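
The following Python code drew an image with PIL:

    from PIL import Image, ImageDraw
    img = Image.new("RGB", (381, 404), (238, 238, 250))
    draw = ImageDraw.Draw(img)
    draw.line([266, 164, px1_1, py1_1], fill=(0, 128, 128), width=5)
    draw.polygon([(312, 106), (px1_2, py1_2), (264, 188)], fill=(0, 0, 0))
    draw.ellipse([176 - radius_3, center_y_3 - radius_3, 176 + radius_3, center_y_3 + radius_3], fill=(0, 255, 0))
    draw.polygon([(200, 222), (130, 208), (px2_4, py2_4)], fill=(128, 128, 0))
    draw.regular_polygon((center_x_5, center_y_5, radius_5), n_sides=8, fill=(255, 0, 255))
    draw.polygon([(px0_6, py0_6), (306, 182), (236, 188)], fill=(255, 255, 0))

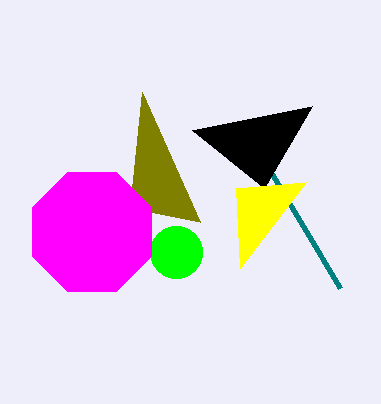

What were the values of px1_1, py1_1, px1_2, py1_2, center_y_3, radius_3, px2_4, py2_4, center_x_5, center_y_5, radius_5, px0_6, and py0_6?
px1_1 = 340, py1_1 = 288, px1_2 = 192, py1_2 = 130, center_y_3 = 252, radius_3 = 26, px2_4 = 142, py2_4 = 92, center_x_5 = 92, center_y_5 = 232, radius_5 = 64, px0_6 = 240, py0_6 = 268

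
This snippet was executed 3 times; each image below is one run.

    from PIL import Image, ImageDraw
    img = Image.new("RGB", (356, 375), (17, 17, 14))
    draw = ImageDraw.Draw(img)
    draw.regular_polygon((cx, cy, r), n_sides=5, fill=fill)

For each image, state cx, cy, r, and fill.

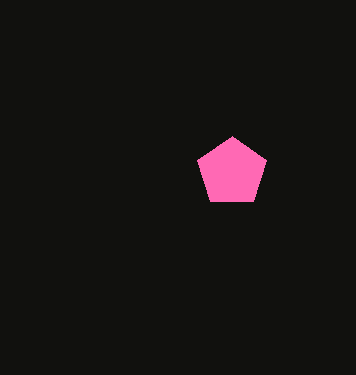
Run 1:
cx = 232, cy = 172, r = 36, fill = 'hotpink'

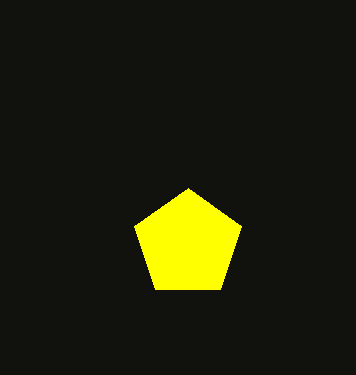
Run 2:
cx = 188
cy = 244
r = 56
fill = 'yellow'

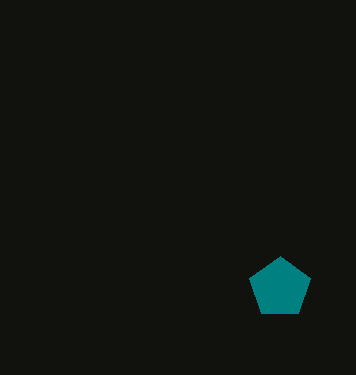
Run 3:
cx = 280
cy = 288
r = 32
fill = 'teal'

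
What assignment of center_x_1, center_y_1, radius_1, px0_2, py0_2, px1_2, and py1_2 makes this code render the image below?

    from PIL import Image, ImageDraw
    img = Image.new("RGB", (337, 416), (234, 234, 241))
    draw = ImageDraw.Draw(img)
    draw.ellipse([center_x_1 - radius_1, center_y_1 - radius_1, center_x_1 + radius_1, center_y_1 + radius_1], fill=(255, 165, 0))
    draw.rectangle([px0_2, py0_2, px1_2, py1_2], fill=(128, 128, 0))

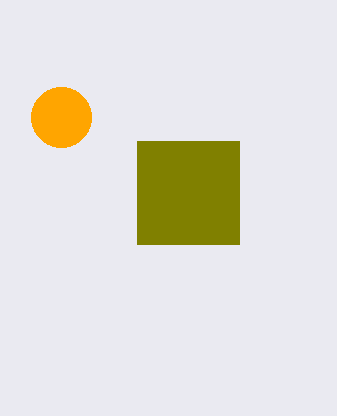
center_x_1 = 61; center_y_1 = 117; radius_1 = 30; px0_2 = 137; py0_2 = 141; px1_2 = 239; py1_2 = 244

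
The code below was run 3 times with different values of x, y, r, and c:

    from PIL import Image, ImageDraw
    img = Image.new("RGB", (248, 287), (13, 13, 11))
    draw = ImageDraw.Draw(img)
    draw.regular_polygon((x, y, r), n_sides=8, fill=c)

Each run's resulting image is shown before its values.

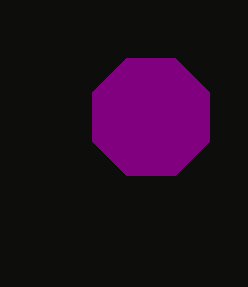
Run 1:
x = 151
y = 117
r = 63
c = 'purple'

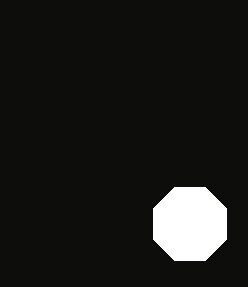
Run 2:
x = 190
y = 224
r = 40
c = 'white'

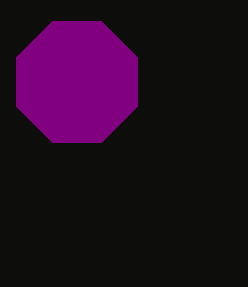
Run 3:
x = 77, y = 82, r = 65, c = 'purple'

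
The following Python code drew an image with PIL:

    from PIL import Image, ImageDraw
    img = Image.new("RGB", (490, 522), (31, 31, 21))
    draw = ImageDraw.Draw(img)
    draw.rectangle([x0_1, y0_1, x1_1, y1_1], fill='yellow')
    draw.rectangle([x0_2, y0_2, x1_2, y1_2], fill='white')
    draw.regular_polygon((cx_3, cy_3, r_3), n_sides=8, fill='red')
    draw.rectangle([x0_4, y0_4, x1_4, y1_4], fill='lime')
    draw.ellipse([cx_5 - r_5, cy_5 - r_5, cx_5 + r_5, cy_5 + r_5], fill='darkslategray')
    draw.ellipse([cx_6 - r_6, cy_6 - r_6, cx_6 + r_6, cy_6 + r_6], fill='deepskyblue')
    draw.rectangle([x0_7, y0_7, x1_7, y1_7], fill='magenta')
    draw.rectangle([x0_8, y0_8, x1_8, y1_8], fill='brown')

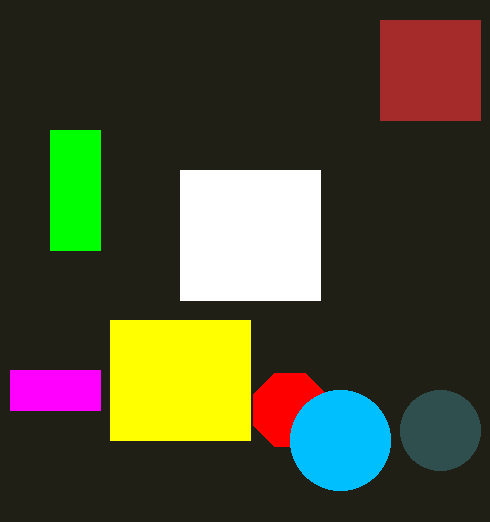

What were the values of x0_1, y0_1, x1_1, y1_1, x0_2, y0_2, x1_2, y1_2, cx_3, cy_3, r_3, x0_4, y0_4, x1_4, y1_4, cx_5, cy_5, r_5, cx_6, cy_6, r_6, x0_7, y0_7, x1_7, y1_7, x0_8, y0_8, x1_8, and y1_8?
x0_1 = 110; y0_1 = 320; x1_1 = 250; y1_1 = 440; x0_2 = 180; y0_2 = 170; x1_2 = 320; y1_2 = 300; cx_3 = 290; cy_3 = 410; r_3 = 40; x0_4 = 50; y0_4 = 130; x1_4 = 100; y1_4 = 250; cx_5 = 440; cy_5 = 430; r_5 = 40; cx_6 = 340; cy_6 = 440; r_6 = 50; x0_7 = 10; y0_7 = 370; x1_7 = 100; y1_7 = 410; x0_8 = 380; y0_8 = 20; x1_8 = 480; y1_8 = 120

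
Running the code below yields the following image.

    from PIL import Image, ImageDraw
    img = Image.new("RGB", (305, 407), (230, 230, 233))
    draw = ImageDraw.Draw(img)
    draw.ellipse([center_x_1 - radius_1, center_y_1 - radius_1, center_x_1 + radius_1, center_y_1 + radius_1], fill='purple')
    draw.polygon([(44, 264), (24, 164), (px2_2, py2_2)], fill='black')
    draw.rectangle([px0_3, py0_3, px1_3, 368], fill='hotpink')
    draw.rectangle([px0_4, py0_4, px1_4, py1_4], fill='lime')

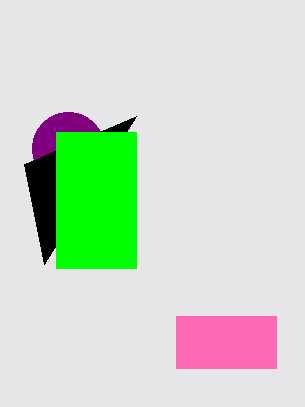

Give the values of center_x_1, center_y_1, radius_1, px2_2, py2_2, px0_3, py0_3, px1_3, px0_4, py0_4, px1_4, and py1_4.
center_x_1 = 68, center_y_1 = 148, radius_1 = 36, px2_2 = 136, py2_2 = 116, px0_3 = 176, py0_3 = 316, px1_3 = 276, px0_4 = 56, py0_4 = 132, px1_4 = 136, py1_4 = 268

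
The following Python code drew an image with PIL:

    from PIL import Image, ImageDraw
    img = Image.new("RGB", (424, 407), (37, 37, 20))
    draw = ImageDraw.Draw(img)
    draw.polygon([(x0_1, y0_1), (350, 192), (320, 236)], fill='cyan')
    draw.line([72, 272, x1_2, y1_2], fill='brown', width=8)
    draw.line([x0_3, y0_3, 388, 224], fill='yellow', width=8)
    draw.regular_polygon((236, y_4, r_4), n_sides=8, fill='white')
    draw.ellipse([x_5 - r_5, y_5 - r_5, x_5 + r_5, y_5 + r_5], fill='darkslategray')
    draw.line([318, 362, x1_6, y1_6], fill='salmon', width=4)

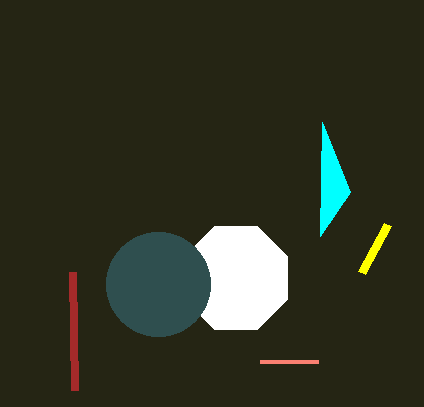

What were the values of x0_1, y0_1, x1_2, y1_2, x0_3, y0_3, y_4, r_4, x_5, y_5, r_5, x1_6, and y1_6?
x0_1 = 322; y0_1 = 122; x1_2 = 74; y1_2 = 390; x0_3 = 362; y0_3 = 272; y_4 = 278; r_4 = 56; x_5 = 158; y_5 = 284; r_5 = 52; x1_6 = 260; y1_6 = 362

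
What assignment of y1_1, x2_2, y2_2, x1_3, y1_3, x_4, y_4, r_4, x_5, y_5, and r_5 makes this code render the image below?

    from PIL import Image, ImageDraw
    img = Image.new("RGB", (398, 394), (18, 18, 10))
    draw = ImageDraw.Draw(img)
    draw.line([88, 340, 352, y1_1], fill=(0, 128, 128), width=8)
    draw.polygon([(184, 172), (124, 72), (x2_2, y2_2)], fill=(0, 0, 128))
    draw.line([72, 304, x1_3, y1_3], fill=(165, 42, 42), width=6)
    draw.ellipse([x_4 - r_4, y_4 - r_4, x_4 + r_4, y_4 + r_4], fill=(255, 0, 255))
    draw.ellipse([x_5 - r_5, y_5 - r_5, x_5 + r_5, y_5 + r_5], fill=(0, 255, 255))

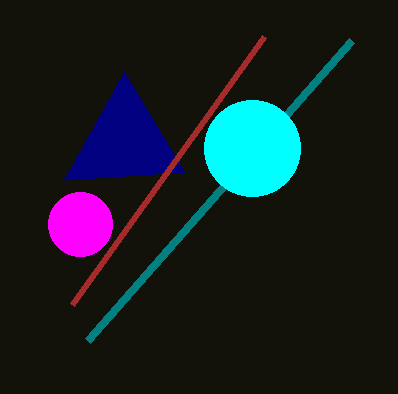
y1_1 = 40, x2_2 = 64, y2_2 = 180, x1_3 = 264, y1_3 = 36, x_4 = 80, y_4 = 224, r_4 = 32, x_5 = 252, y_5 = 148, r_5 = 48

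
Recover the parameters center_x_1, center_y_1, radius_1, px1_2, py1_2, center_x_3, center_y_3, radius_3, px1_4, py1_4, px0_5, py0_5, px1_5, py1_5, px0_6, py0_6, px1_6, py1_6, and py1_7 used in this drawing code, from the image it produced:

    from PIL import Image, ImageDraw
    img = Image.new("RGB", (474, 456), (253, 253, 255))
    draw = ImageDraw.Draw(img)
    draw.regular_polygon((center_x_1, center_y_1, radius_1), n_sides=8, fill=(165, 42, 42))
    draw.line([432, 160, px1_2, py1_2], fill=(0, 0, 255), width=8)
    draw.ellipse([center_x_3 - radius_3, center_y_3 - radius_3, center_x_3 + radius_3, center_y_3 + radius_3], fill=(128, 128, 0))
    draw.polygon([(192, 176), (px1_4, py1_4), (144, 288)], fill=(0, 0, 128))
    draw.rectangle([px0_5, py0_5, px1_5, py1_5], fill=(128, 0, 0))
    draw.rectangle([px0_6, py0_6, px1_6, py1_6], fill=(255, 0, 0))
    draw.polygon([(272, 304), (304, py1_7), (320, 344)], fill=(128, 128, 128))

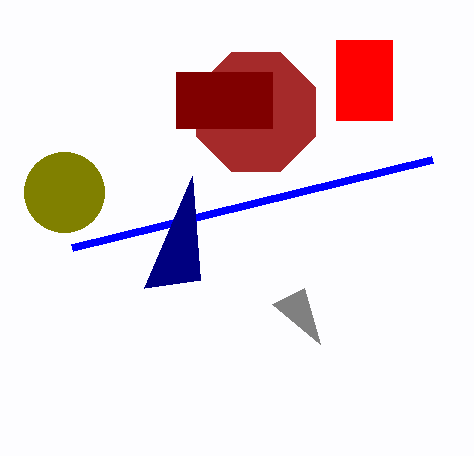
center_x_1 = 256, center_y_1 = 112, radius_1 = 64, px1_2 = 72, py1_2 = 248, center_x_3 = 64, center_y_3 = 192, radius_3 = 40, px1_4 = 200, py1_4 = 280, px0_5 = 176, py0_5 = 72, px1_5 = 272, py1_5 = 128, px0_6 = 336, py0_6 = 40, px1_6 = 392, py1_6 = 120, py1_7 = 288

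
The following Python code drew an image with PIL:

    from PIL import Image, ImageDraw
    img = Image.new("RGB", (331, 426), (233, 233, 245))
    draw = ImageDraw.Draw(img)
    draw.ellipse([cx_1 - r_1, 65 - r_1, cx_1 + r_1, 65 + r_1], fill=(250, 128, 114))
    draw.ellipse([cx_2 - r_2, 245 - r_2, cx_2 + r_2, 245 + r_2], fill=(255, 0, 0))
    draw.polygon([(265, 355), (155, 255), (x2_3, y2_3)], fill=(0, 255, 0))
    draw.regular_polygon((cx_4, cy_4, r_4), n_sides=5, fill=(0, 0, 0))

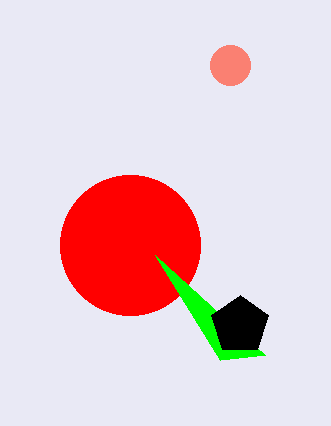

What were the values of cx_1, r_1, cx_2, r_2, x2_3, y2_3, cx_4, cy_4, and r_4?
cx_1 = 230
r_1 = 20
cx_2 = 130
r_2 = 70
x2_3 = 220
y2_3 = 360
cx_4 = 240
cy_4 = 325
r_4 = 30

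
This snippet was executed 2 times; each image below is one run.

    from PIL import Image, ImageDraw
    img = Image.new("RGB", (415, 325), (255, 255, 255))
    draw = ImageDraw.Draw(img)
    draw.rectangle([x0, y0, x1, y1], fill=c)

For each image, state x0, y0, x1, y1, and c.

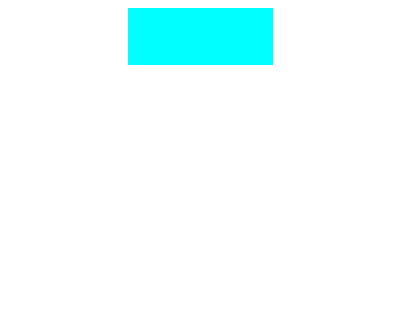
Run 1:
x0 = 128; y0 = 8; x1 = 272; y1 = 64; c = 'cyan'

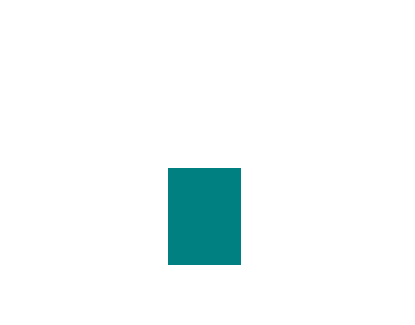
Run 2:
x0 = 168, y0 = 168, x1 = 240, y1 = 264, c = 'teal'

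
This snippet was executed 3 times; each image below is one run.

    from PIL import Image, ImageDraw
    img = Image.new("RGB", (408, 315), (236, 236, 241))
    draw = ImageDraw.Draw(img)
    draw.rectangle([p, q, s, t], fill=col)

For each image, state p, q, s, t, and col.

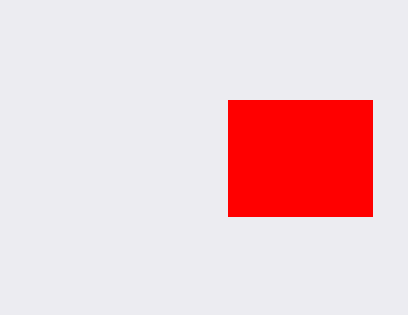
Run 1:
p = 228, q = 100, s = 372, t = 216, col = 'red'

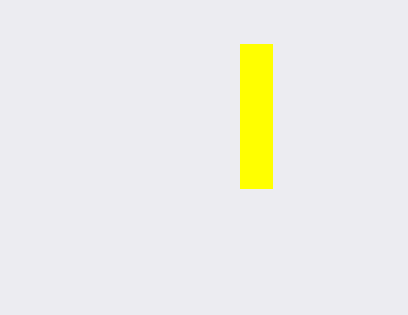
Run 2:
p = 240
q = 44
s = 272
t = 188
col = 'yellow'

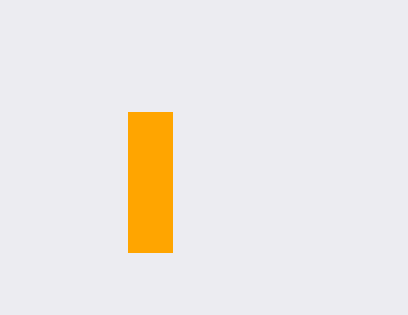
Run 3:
p = 128
q = 112
s = 172
t = 252
col = 'orange'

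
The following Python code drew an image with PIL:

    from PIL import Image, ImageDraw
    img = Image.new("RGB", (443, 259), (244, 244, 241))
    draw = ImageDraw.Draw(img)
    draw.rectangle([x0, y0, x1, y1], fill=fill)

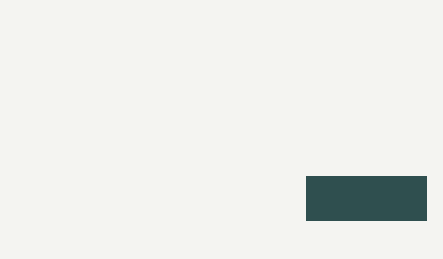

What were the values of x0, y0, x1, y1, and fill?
x0 = 306, y0 = 176, x1 = 426, y1 = 220, fill = 'darkslategray'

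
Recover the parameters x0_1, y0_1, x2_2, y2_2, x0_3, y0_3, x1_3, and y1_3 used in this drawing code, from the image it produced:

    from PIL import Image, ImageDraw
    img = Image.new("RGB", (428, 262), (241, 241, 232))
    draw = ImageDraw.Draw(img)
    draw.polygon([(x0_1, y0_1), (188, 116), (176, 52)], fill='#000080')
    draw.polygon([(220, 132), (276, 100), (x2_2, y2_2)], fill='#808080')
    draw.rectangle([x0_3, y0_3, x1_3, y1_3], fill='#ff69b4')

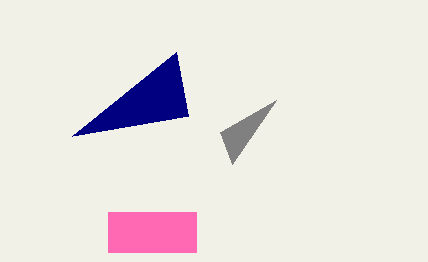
x0_1 = 72, y0_1 = 136, x2_2 = 232, y2_2 = 164, x0_3 = 108, y0_3 = 212, x1_3 = 196, y1_3 = 252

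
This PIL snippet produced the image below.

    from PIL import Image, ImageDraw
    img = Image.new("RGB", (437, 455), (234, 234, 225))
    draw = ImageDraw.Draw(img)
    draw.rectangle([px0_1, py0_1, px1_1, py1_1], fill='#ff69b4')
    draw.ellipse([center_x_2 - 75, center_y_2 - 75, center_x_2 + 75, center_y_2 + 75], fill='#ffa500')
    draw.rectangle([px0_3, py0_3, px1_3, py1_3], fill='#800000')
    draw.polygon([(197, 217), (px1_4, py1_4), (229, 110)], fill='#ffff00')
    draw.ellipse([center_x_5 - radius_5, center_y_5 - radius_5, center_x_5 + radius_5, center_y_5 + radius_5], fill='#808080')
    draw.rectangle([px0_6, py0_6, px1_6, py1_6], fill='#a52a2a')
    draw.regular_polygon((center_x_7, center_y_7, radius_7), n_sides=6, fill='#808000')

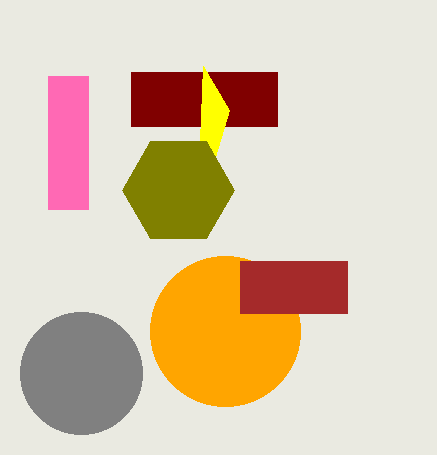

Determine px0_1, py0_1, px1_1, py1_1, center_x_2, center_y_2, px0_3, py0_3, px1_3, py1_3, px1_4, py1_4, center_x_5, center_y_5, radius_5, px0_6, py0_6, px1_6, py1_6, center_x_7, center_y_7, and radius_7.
px0_1 = 48; py0_1 = 76; px1_1 = 88; py1_1 = 209; center_x_2 = 225; center_y_2 = 331; px0_3 = 131; py0_3 = 72; px1_3 = 277; py1_3 = 126; px1_4 = 203; py1_4 = 66; center_x_5 = 81; center_y_5 = 373; radius_5 = 61; px0_6 = 240; py0_6 = 261; px1_6 = 347; py1_6 = 313; center_x_7 = 178; center_y_7 = 190; radius_7 = 56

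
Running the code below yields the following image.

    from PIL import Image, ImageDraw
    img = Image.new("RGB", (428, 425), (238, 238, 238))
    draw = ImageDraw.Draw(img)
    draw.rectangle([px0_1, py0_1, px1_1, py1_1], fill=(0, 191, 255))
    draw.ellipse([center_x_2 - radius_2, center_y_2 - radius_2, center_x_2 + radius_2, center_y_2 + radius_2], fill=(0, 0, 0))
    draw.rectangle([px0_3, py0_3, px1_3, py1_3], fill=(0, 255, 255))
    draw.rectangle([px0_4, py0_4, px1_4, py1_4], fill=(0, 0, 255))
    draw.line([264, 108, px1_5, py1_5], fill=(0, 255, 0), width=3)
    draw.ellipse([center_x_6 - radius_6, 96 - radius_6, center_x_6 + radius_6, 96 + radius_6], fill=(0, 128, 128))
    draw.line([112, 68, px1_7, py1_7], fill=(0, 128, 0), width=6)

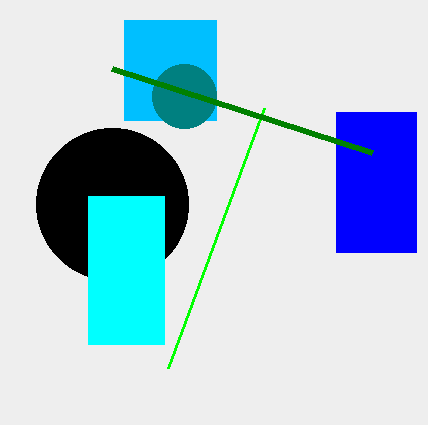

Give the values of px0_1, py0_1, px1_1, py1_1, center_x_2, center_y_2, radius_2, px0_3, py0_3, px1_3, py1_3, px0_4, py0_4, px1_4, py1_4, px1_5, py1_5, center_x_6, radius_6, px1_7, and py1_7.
px0_1 = 124, py0_1 = 20, px1_1 = 216, py1_1 = 120, center_x_2 = 112, center_y_2 = 204, radius_2 = 76, px0_3 = 88, py0_3 = 196, px1_3 = 164, py1_3 = 344, px0_4 = 336, py0_4 = 112, px1_4 = 416, py1_4 = 252, px1_5 = 168, py1_5 = 368, center_x_6 = 184, radius_6 = 32, px1_7 = 372, py1_7 = 152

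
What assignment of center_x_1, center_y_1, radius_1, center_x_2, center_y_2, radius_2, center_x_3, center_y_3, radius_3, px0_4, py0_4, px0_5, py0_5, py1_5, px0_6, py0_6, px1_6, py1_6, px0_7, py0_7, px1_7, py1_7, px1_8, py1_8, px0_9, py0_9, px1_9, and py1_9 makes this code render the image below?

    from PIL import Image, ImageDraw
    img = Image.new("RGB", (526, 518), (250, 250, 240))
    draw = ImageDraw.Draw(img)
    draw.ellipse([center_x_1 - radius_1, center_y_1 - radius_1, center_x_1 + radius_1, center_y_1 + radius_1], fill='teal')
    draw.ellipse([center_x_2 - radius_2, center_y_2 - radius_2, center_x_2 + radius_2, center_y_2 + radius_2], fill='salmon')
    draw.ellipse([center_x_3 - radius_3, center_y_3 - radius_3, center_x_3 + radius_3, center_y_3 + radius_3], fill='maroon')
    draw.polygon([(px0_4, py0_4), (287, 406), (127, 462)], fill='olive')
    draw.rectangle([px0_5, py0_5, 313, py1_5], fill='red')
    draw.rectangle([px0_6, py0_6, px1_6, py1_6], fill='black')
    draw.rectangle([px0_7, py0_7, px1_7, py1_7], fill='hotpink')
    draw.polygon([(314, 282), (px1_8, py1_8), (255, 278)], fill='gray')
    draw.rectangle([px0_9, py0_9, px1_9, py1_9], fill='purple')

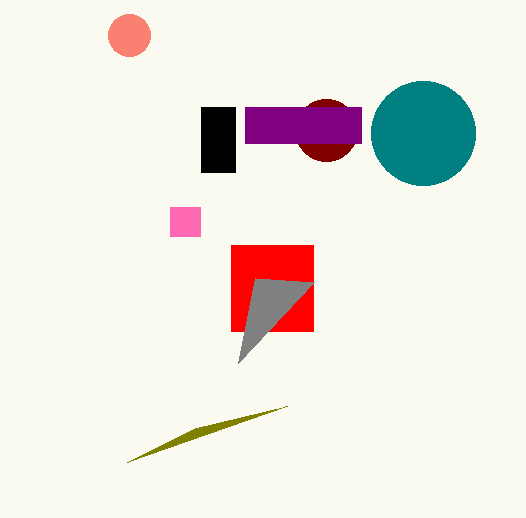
center_x_1 = 423, center_y_1 = 133, radius_1 = 52, center_x_2 = 129, center_y_2 = 35, radius_2 = 21, center_x_3 = 326, center_y_3 = 130, radius_3 = 31, px0_4 = 195, py0_4 = 428, px0_5 = 231, py0_5 = 245, py1_5 = 331, px0_6 = 201, py0_6 = 107, px1_6 = 235, py1_6 = 172, px0_7 = 170, py0_7 = 207, px1_7 = 200, py1_7 = 236, px1_8 = 238, py1_8 = 363, px0_9 = 245, py0_9 = 107, px1_9 = 361, py1_9 = 143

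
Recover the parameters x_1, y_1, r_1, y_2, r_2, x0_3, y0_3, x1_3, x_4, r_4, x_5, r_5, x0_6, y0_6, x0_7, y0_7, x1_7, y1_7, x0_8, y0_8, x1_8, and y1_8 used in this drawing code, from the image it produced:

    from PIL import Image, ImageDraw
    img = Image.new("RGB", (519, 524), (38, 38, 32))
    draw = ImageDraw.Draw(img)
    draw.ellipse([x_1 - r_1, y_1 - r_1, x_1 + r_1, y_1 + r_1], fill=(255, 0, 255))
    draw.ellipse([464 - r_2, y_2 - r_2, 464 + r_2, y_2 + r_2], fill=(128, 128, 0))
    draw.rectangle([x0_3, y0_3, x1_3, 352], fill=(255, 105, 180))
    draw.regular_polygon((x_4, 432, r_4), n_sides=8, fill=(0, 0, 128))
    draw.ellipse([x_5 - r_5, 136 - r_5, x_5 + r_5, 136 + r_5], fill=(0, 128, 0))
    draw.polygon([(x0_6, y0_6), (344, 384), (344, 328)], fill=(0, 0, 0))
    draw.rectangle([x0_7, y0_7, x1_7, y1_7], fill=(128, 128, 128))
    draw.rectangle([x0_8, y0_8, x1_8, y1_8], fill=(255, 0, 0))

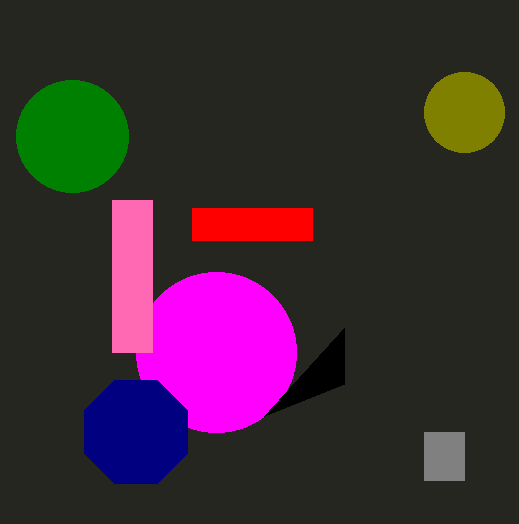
x_1 = 216; y_1 = 352; r_1 = 80; y_2 = 112; r_2 = 40; x0_3 = 112; y0_3 = 200; x1_3 = 152; x_4 = 136; r_4 = 56; x_5 = 72; r_5 = 56; x0_6 = 264; y0_6 = 416; x0_7 = 424; y0_7 = 432; x1_7 = 464; y1_7 = 480; x0_8 = 192; y0_8 = 208; x1_8 = 312; y1_8 = 240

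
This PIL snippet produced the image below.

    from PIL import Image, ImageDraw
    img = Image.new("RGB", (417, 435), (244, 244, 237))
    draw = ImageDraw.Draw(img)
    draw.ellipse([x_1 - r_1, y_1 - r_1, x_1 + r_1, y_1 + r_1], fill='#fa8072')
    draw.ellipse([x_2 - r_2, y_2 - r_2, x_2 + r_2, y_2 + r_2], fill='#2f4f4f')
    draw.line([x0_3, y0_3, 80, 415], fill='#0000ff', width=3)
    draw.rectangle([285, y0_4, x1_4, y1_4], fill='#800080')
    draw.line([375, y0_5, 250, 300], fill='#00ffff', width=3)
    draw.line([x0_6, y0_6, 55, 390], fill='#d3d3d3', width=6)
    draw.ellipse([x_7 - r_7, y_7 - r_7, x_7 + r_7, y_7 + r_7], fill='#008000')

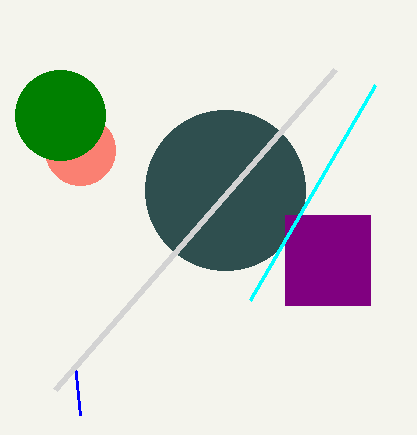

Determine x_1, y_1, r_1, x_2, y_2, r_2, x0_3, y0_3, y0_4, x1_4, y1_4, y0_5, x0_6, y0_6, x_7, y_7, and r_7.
x_1 = 80; y_1 = 150; r_1 = 35; x_2 = 225; y_2 = 190; r_2 = 80; x0_3 = 75; y0_3 = 365; y0_4 = 215; x1_4 = 370; y1_4 = 305; y0_5 = 85; x0_6 = 335; y0_6 = 70; x_7 = 60; y_7 = 115; r_7 = 45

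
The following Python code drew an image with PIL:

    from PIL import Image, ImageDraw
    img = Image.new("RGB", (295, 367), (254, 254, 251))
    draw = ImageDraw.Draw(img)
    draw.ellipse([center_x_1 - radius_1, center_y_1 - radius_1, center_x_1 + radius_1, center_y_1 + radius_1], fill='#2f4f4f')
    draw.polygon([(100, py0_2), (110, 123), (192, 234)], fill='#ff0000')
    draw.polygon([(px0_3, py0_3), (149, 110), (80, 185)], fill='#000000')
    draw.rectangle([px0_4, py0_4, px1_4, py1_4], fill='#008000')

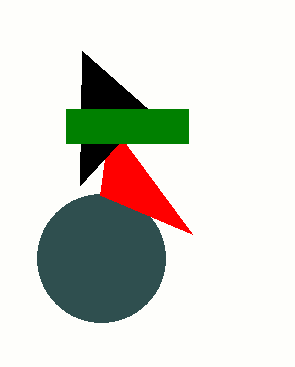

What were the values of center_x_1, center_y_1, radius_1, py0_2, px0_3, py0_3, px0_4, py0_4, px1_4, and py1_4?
center_x_1 = 101, center_y_1 = 258, radius_1 = 64, py0_2 = 195, px0_3 = 82, py0_3 = 51, px0_4 = 66, py0_4 = 109, px1_4 = 188, py1_4 = 143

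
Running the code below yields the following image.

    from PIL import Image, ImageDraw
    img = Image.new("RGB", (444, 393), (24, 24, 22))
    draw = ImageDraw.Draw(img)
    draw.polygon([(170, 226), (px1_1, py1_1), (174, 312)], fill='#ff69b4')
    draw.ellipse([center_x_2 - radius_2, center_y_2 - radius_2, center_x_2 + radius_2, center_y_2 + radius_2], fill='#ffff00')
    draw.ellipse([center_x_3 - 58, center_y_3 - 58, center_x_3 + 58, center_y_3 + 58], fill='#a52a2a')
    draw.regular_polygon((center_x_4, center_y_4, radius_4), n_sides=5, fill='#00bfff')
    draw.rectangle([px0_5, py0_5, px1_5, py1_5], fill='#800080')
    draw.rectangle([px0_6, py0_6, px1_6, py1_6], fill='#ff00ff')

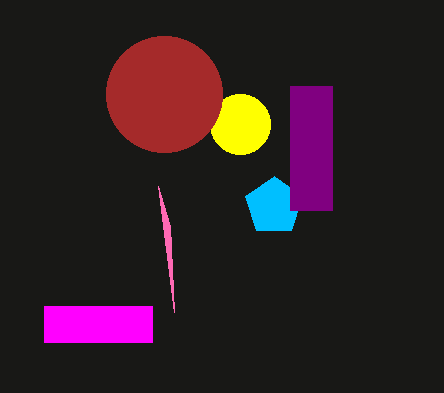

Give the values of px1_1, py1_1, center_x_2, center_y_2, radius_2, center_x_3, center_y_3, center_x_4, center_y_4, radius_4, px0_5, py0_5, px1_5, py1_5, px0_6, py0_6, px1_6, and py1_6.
px1_1 = 158, py1_1 = 186, center_x_2 = 240, center_y_2 = 124, radius_2 = 30, center_x_3 = 164, center_y_3 = 94, center_x_4 = 274, center_y_4 = 206, radius_4 = 30, px0_5 = 290, py0_5 = 86, px1_5 = 332, py1_5 = 210, px0_6 = 44, py0_6 = 306, px1_6 = 152, py1_6 = 342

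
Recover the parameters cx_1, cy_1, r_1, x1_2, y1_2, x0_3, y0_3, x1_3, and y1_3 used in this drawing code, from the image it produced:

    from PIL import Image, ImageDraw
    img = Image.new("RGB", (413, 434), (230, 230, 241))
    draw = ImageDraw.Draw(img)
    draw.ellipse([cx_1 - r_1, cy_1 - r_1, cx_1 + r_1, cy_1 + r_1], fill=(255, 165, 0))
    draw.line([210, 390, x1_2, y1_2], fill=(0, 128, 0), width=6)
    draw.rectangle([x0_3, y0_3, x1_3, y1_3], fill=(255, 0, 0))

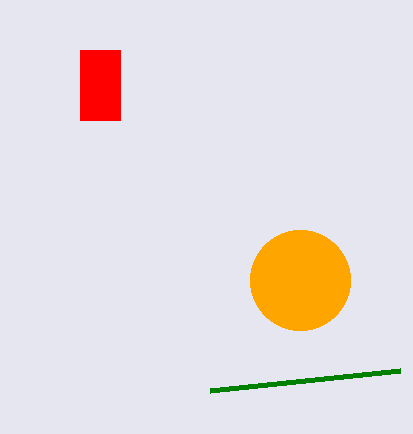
cx_1 = 300
cy_1 = 280
r_1 = 50
x1_2 = 400
y1_2 = 370
x0_3 = 80
y0_3 = 50
x1_3 = 120
y1_3 = 120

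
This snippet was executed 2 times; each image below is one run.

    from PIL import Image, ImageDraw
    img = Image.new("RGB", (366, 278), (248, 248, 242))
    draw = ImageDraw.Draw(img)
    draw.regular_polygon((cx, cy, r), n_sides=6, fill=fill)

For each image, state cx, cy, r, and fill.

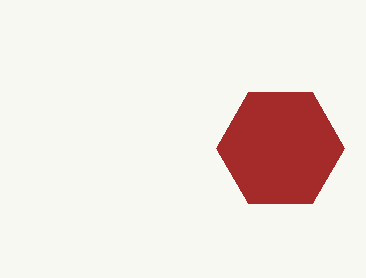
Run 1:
cx = 280; cy = 148; r = 64; fill = 'brown'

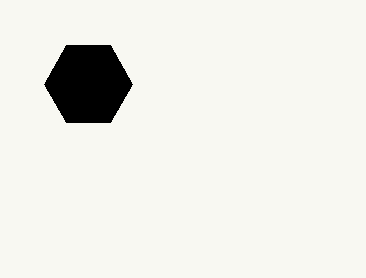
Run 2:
cx = 88
cy = 84
r = 44
fill = 'black'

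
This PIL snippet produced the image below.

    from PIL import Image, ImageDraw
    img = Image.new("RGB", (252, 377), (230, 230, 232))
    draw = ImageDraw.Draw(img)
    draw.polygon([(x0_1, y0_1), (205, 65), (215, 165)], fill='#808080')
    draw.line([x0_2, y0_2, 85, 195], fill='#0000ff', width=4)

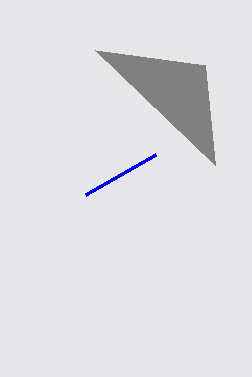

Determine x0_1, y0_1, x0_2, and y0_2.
x0_1 = 95
y0_1 = 50
x0_2 = 155
y0_2 = 155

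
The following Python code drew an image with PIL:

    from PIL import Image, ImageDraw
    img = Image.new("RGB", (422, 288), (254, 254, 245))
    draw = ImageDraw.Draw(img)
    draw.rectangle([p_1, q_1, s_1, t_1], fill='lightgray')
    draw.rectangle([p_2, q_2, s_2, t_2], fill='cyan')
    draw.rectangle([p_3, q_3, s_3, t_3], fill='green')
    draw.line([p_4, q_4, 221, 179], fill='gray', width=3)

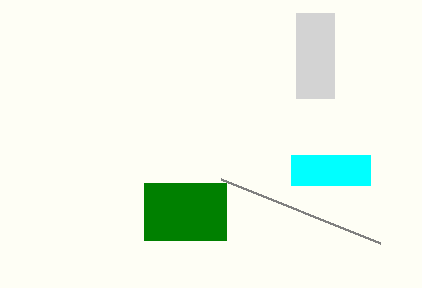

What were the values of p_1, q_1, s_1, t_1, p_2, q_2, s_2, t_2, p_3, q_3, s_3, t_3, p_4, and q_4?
p_1 = 296
q_1 = 13
s_1 = 334
t_1 = 98
p_2 = 291
q_2 = 155
s_2 = 370
t_2 = 185
p_3 = 144
q_3 = 183
s_3 = 226
t_3 = 240
p_4 = 380
q_4 = 243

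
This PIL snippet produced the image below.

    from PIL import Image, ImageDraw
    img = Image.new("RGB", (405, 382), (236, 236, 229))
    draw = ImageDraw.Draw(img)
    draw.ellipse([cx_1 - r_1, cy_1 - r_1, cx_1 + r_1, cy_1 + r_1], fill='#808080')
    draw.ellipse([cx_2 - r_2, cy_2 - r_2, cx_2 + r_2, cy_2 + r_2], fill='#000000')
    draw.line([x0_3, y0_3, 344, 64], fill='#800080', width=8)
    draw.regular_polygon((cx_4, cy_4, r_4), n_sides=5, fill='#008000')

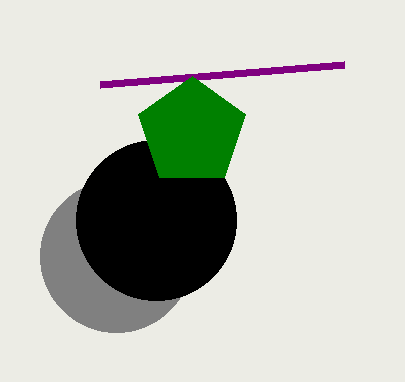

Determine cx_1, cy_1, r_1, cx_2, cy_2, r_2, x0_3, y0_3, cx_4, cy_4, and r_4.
cx_1 = 116; cy_1 = 256; r_1 = 76; cx_2 = 156; cy_2 = 220; r_2 = 80; x0_3 = 100; y0_3 = 84; cx_4 = 192; cy_4 = 132; r_4 = 56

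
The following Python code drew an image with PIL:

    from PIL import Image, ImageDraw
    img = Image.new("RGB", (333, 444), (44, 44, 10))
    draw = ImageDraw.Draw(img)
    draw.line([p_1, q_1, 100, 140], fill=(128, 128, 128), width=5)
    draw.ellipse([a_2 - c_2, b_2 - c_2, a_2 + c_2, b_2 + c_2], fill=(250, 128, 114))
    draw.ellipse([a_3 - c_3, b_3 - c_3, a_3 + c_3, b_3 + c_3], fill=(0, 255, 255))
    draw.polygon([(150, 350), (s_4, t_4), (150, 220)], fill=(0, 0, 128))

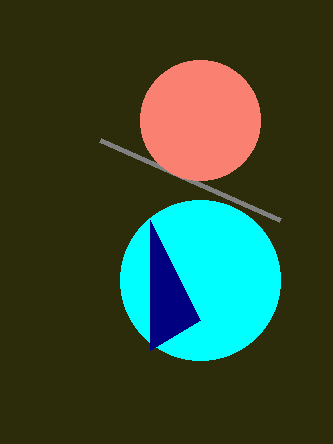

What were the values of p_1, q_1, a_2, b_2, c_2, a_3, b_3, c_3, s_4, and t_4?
p_1 = 280; q_1 = 220; a_2 = 200; b_2 = 120; c_2 = 60; a_3 = 200; b_3 = 280; c_3 = 80; s_4 = 200; t_4 = 320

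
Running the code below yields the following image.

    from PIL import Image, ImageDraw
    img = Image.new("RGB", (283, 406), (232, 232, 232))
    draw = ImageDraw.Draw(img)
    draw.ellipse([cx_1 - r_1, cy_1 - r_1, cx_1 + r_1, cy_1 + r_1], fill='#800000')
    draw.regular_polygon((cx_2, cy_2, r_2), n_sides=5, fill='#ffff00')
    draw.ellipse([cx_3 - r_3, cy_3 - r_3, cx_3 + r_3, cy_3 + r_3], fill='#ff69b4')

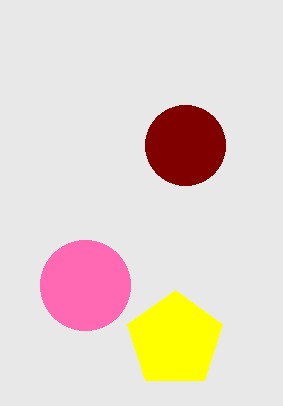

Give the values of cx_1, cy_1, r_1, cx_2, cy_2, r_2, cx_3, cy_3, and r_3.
cx_1 = 185
cy_1 = 145
r_1 = 40
cx_2 = 175
cy_2 = 340
r_2 = 50
cx_3 = 85
cy_3 = 285
r_3 = 45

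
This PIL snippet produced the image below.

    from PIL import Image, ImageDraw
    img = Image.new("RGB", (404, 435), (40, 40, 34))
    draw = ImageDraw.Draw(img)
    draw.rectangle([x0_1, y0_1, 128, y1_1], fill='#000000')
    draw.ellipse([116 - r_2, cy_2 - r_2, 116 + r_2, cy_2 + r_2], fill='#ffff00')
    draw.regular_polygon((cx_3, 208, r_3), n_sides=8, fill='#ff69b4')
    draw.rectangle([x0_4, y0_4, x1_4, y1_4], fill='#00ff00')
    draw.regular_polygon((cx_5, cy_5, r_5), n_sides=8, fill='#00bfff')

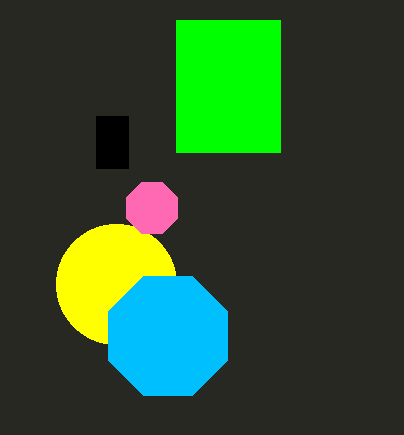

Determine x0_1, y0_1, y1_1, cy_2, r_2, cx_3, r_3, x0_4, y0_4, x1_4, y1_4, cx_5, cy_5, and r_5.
x0_1 = 96
y0_1 = 116
y1_1 = 168
cy_2 = 284
r_2 = 60
cx_3 = 152
r_3 = 28
x0_4 = 176
y0_4 = 20
x1_4 = 280
y1_4 = 152
cx_5 = 168
cy_5 = 336
r_5 = 64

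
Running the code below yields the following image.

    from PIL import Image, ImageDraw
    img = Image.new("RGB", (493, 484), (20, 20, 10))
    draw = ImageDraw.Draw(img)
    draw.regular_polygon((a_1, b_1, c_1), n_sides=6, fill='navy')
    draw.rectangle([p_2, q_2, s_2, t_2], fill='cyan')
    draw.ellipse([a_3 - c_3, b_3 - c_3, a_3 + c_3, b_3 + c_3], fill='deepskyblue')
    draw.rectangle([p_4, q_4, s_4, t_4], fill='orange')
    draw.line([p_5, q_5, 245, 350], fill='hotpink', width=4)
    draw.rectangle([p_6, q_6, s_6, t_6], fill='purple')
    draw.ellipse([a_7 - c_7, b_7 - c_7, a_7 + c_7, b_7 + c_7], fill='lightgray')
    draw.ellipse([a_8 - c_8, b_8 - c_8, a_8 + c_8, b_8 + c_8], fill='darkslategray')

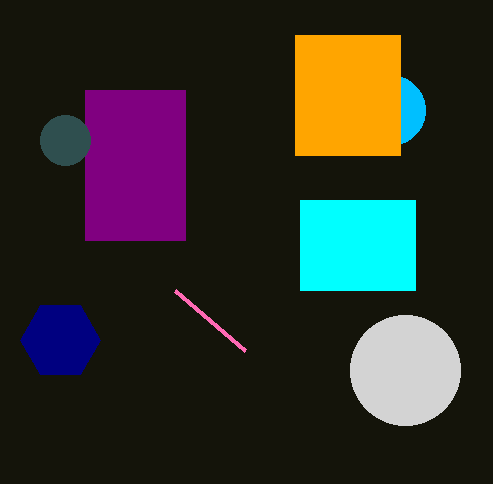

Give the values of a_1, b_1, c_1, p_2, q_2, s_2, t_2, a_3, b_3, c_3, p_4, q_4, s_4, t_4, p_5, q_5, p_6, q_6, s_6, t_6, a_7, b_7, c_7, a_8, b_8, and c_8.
a_1 = 60; b_1 = 340; c_1 = 40; p_2 = 300; q_2 = 200; s_2 = 415; t_2 = 290; a_3 = 390; b_3 = 110; c_3 = 35; p_4 = 295; q_4 = 35; s_4 = 400; t_4 = 155; p_5 = 175; q_5 = 290; p_6 = 85; q_6 = 90; s_6 = 185; t_6 = 240; a_7 = 405; b_7 = 370; c_7 = 55; a_8 = 65; b_8 = 140; c_8 = 25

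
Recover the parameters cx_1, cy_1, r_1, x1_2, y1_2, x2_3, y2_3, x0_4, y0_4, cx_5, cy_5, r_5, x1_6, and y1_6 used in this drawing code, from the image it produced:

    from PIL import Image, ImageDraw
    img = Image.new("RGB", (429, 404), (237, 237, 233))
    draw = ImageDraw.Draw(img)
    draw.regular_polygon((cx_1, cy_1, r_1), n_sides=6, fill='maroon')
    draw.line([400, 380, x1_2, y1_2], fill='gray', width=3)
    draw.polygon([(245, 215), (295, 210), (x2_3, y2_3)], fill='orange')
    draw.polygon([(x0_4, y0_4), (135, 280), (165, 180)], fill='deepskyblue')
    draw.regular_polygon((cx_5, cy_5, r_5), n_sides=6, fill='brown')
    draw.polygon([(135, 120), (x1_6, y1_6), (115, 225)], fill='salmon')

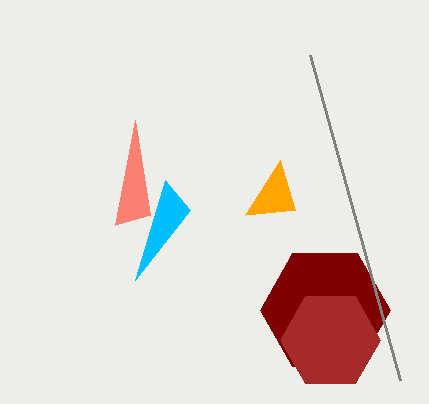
cx_1 = 325, cy_1 = 310, r_1 = 65, x1_2 = 310, y1_2 = 55, x2_3 = 280, y2_3 = 160, x0_4 = 190, y0_4 = 210, cx_5 = 330, cy_5 = 340, r_5 = 50, x1_6 = 150, y1_6 = 215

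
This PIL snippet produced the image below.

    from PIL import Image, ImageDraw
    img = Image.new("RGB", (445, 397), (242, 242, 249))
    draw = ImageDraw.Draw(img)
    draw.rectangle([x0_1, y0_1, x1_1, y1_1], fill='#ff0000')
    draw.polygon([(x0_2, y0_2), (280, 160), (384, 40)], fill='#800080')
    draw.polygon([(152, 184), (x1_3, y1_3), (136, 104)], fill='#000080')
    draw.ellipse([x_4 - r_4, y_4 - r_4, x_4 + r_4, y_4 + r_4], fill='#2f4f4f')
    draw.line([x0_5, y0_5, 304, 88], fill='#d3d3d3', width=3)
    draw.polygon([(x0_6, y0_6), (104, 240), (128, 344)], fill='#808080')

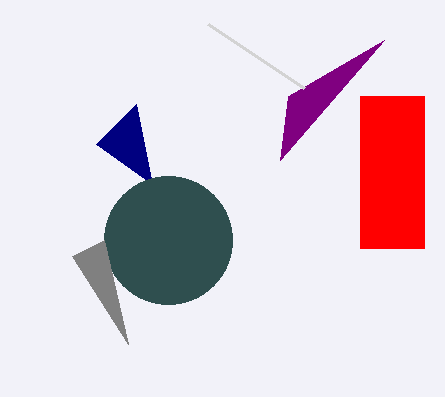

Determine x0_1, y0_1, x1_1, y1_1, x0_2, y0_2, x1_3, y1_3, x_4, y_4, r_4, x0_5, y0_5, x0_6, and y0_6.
x0_1 = 360, y0_1 = 96, x1_1 = 424, y1_1 = 248, x0_2 = 288, y0_2 = 96, x1_3 = 96, y1_3 = 144, x_4 = 168, y_4 = 240, r_4 = 64, x0_5 = 208, y0_5 = 24, x0_6 = 72, y0_6 = 256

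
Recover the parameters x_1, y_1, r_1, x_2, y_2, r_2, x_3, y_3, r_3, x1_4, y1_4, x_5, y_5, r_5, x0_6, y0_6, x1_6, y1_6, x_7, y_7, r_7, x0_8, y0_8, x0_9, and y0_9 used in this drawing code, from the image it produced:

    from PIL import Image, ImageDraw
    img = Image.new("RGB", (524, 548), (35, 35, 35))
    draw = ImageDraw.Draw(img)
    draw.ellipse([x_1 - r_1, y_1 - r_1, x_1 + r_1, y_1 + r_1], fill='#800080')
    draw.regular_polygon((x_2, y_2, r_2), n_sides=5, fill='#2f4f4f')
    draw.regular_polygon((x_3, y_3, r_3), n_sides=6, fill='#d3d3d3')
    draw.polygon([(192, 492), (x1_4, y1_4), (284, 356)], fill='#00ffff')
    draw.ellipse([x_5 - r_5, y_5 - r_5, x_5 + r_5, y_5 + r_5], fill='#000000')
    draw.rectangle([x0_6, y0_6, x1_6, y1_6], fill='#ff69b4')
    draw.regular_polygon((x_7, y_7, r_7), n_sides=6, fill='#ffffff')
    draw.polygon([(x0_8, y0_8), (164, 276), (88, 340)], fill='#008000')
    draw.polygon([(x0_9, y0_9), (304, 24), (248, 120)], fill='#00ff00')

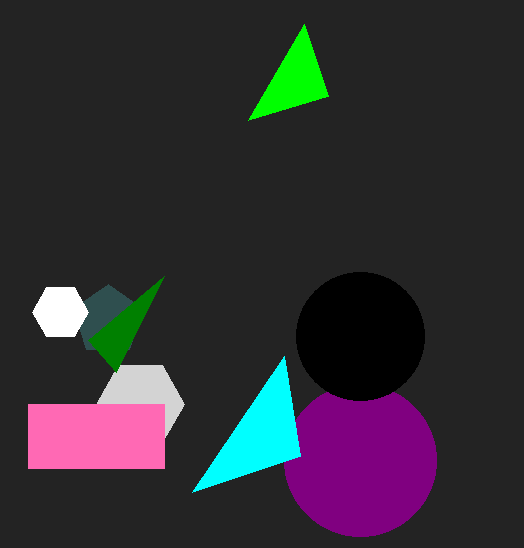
x_1 = 360
y_1 = 460
r_1 = 76
x_2 = 108
y_2 = 320
r_2 = 36
x_3 = 140
y_3 = 404
r_3 = 44
x1_4 = 300
y1_4 = 456
x_5 = 360
y_5 = 336
r_5 = 64
x0_6 = 28
y0_6 = 404
x1_6 = 164
y1_6 = 468
x_7 = 60
y_7 = 312
r_7 = 28
x0_8 = 116
y0_8 = 372
x0_9 = 328
y0_9 = 96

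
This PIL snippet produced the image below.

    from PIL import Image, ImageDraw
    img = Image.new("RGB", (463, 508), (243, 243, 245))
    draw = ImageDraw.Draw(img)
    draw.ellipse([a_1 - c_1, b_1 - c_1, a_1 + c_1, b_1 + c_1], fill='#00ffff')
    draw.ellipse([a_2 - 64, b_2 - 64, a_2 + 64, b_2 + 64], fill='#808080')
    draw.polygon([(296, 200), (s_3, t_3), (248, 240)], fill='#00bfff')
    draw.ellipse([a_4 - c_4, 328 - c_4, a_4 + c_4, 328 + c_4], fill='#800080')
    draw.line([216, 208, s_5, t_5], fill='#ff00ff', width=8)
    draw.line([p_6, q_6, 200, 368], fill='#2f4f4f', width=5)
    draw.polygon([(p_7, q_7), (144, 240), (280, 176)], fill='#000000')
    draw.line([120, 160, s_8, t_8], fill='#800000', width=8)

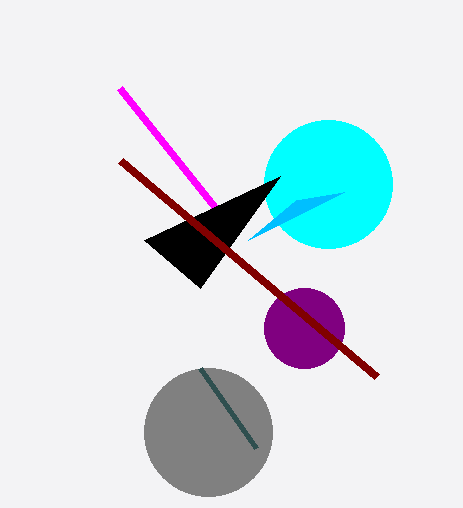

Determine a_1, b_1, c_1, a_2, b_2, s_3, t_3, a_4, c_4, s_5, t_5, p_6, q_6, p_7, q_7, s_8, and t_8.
a_1 = 328, b_1 = 184, c_1 = 64, a_2 = 208, b_2 = 432, s_3 = 344, t_3 = 192, a_4 = 304, c_4 = 40, s_5 = 120, t_5 = 88, p_6 = 256, q_6 = 448, p_7 = 200, q_7 = 288, s_8 = 376, t_8 = 376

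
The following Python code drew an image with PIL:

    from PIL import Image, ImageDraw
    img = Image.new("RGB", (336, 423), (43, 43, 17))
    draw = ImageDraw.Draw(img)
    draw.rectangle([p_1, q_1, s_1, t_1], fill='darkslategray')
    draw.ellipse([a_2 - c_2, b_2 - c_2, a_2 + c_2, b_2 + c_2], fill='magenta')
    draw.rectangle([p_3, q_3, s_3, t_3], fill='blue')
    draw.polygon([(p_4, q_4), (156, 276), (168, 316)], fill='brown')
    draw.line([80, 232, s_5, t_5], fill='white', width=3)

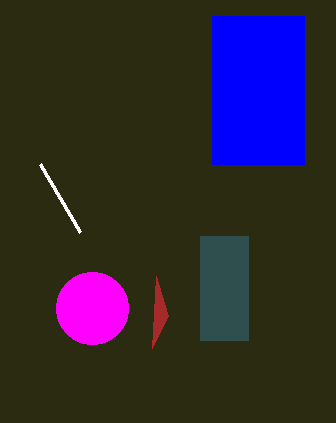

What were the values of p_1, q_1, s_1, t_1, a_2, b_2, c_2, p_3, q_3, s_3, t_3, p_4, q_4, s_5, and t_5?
p_1 = 200, q_1 = 236, s_1 = 248, t_1 = 340, a_2 = 92, b_2 = 308, c_2 = 36, p_3 = 212, q_3 = 16, s_3 = 304, t_3 = 164, p_4 = 152, q_4 = 348, s_5 = 40, t_5 = 164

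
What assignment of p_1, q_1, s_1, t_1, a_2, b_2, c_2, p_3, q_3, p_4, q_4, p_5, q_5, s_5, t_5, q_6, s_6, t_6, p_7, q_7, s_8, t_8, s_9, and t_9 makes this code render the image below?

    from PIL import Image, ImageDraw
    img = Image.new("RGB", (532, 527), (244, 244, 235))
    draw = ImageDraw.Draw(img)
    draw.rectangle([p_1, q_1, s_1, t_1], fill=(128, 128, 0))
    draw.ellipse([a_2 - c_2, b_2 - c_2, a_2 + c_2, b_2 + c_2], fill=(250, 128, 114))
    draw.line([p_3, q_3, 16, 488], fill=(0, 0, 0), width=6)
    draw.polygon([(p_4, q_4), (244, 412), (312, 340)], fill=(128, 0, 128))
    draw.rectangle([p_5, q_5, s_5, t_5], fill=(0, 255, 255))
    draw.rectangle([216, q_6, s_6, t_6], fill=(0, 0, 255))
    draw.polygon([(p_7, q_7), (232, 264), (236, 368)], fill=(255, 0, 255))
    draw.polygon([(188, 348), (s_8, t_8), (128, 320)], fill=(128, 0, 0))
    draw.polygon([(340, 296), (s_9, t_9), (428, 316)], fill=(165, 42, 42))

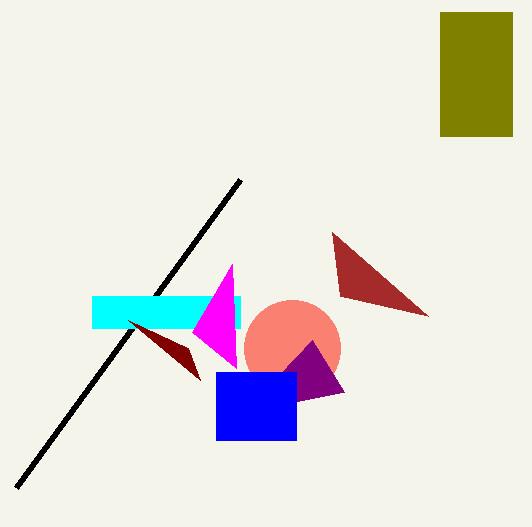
p_1 = 440; q_1 = 12; s_1 = 512; t_1 = 136; a_2 = 292; b_2 = 348; c_2 = 48; p_3 = 240; q_3 = 180; p_4 = 344; q_4 = 392; p_5 = 92; q_5 = 296; s_5 = 240; t_5 = 328; q_6 = 372; s_6 = 296; t_6 = 440; p_7 = 192; q_7 = 332; s_8 = 200; t_8 = 380; s_9 = 332; t_9 = 232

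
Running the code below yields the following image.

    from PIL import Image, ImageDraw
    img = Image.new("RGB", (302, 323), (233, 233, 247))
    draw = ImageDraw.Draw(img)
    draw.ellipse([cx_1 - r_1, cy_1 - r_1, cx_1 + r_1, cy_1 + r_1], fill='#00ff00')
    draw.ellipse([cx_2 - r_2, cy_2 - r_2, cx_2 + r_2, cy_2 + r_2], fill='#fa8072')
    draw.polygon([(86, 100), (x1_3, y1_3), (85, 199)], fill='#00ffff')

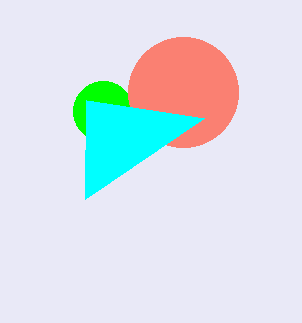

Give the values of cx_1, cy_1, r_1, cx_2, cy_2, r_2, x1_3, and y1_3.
cx_1 = 103; cy_1 = 111; r_1 = 30; cx_2 = 183; cy_2 = 92; r_2 = 55; x1_3 = 204; y1_3 = 118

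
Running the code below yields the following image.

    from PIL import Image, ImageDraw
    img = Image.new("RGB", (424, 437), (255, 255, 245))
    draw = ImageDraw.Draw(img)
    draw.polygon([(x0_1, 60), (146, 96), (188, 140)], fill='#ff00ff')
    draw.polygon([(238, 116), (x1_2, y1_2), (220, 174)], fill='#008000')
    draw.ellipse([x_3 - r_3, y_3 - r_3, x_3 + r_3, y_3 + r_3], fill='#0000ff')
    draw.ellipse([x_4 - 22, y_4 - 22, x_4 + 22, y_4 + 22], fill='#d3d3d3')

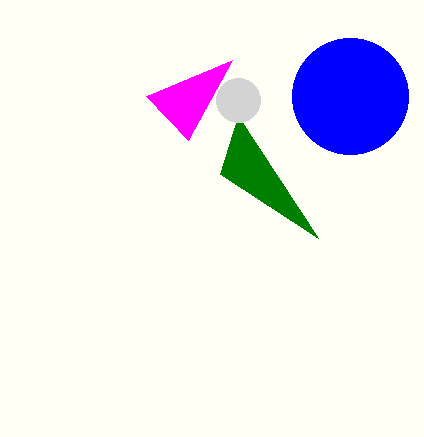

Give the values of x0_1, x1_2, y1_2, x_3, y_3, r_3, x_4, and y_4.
x0_1 = 232; x1_2 = 318; y1_2 = 238; x_3 = 350; y_3 = 96; r_3 = 58; x_4 = 238; y_4 = 100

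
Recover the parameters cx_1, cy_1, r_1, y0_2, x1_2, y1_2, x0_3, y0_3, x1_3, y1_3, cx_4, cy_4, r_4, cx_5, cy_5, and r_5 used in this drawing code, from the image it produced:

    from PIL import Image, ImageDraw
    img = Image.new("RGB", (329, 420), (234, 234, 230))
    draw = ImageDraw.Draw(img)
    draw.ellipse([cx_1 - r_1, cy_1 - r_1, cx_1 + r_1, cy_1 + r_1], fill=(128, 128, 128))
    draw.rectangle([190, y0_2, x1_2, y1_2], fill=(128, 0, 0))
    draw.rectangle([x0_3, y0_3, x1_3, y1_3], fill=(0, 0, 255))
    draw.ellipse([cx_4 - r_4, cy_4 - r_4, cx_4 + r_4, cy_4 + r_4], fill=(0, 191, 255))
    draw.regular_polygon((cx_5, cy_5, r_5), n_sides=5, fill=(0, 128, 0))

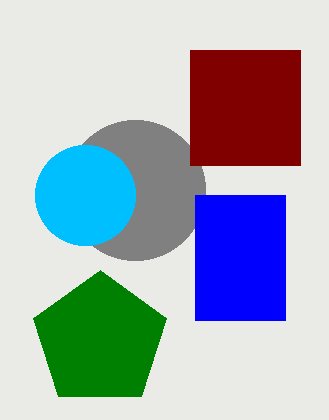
cx_1 = 135, cy_1 = 190, r_1 = 70, y0_2 = 50, x1_2 = 300, y1_2 = 165, x0_3 = 195, y0_3 = 195, x1_3 = 285, y1_3 = 320, cx_4 = 85, cy_4 = 195, r_4 = 50, cx_5 = 100, cy_5 = 340, r_5 = 70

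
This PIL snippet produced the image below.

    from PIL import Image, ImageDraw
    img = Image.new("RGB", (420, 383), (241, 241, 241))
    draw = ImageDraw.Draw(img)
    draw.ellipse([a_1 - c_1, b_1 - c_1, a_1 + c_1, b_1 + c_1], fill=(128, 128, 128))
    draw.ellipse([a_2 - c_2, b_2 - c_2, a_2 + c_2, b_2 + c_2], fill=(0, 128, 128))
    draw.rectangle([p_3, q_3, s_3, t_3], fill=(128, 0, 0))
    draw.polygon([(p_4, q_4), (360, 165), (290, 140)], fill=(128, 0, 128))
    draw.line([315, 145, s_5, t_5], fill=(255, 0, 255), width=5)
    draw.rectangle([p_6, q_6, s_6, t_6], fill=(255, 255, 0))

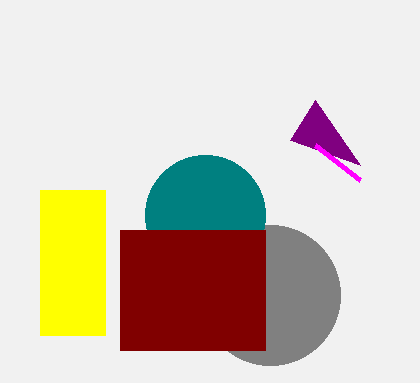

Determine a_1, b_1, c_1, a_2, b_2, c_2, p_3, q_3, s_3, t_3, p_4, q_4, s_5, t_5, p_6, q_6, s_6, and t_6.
a_1 = 270, b_1 = 295, c_1 = 70, a_2 = 205, b_2 = 215, c_2 = 60, p_3 = 120, q_3 = 230, s_3 = 265, t_3 = 350, p_4 = 315, q_4 = 100, s_5 = 360, t_5 = 180, p_6 = 40, q_6 = 190, s_6 = 105, t_6 = 335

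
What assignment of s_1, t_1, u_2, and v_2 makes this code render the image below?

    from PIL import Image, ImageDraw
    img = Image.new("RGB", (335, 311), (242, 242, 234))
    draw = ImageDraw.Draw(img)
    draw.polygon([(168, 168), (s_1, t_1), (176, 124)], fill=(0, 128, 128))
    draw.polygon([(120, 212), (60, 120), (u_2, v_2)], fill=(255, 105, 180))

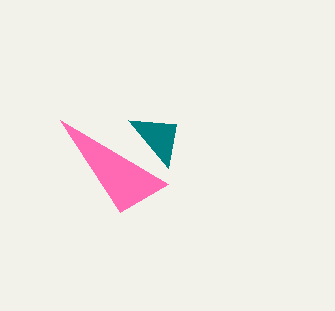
s_1 = 128; t_1 = 120; u_2 = 168; v_2 = 184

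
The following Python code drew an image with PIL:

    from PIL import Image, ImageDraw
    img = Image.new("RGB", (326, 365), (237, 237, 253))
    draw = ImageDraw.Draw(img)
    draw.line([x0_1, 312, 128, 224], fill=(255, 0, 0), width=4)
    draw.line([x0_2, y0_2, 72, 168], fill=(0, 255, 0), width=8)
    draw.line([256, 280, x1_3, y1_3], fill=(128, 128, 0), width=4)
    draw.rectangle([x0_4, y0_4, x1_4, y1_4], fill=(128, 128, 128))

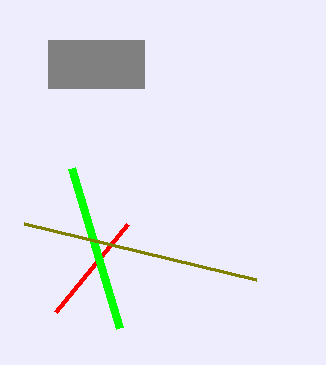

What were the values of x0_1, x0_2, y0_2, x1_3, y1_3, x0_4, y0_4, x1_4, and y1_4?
x0_1 = 56, x0_2 = 120, y0_2 = 328, x1_3 = 24, y1_3 = 224, x0_4 = 48, y0_4 = 40, x1_4 = 144, y1_4 = 88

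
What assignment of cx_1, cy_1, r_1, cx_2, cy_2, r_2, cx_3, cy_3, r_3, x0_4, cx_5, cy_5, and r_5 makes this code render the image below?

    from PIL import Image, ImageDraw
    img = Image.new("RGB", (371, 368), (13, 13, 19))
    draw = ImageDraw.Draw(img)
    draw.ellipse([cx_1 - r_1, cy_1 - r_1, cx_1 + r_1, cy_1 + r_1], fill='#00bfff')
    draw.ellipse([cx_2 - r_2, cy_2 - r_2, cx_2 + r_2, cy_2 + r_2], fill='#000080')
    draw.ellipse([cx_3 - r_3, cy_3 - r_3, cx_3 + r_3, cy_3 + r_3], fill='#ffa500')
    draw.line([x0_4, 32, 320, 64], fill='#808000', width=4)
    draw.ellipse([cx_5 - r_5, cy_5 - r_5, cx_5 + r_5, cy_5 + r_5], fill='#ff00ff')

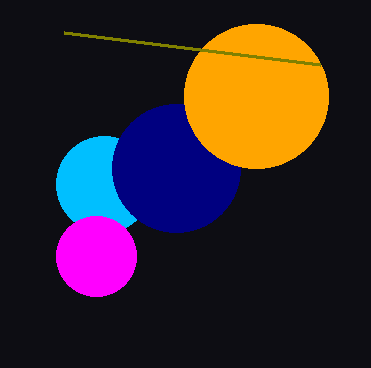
cx_1 = 104, cy_1 = 184, r_1 = 48, cx_2 = 176, cy_2 = 168, r_2 = 64, cx_3 = 256, cy_3 = 96, r_3 = 72, x0_4 = 64, cx_5 = 96, cy_5 = 256, r_5 = 40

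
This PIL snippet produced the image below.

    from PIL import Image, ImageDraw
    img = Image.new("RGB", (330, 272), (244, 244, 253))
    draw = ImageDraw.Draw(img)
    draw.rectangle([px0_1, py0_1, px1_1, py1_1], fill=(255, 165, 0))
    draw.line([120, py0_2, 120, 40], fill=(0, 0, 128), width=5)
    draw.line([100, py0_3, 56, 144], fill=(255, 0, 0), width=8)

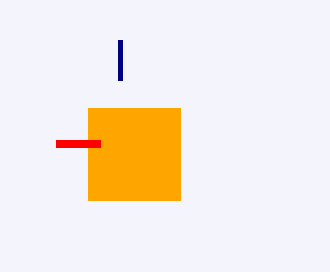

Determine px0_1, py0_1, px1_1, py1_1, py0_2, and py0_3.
px0_1 = 88
py0_1 = 108
px1_1 = 180
py1_1 = 200
py0_2 = 80
py0_3 = 144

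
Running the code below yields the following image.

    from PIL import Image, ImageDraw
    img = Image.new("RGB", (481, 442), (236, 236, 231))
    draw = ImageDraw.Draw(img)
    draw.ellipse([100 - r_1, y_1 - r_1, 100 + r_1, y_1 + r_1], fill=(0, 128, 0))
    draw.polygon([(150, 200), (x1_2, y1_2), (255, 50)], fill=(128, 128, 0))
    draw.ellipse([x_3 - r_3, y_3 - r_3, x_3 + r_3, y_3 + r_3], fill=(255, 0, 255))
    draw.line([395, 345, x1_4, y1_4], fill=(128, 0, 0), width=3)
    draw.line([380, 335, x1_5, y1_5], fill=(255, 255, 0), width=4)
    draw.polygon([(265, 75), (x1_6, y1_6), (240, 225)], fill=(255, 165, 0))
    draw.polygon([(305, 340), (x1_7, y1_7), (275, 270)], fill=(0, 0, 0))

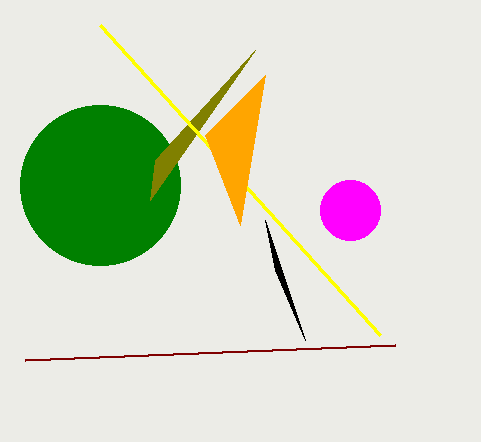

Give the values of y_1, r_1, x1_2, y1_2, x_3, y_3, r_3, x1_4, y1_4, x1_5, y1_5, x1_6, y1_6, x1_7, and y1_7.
y_1 = 185; r_1 = 80; x1_2 = 155; y1_2 = 160; x_3 = 350; y_3 = 210; r_3 = 30; x1_4 = 25; y1_4 = 360; x1_5 = 100; y1_5 = 25; x1_6 = 205; y1_6 = 135; x1_7 = 265; y1_7 = 220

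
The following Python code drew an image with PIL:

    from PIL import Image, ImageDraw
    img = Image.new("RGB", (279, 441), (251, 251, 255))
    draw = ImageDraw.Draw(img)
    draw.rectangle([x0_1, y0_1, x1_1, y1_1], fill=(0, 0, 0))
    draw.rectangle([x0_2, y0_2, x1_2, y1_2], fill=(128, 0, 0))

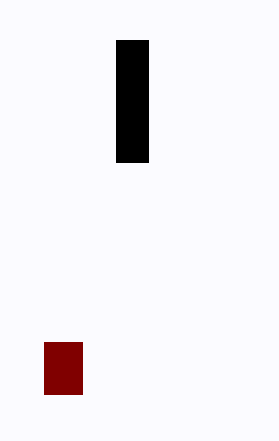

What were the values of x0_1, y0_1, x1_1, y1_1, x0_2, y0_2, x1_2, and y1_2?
x0_1 = 116, y0_1 = 40, x1_1 = 148, y1_1 = 162, x0_2 = 44, y0_2 = 342, x1_2 = 82, y1_2 = 394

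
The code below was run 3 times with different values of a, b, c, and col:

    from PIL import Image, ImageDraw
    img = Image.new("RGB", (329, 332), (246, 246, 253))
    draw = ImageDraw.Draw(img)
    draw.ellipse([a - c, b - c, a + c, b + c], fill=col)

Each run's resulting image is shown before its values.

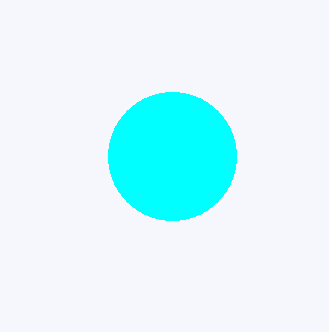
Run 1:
a = 172; b = 156; c = 64; col = 'cyan'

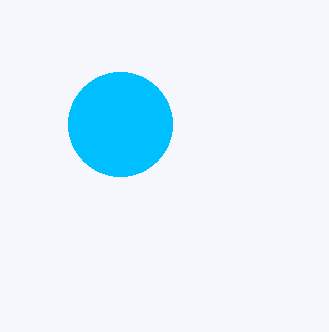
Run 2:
a = 120
b = 124
c = 52
col = 'deepskyblue'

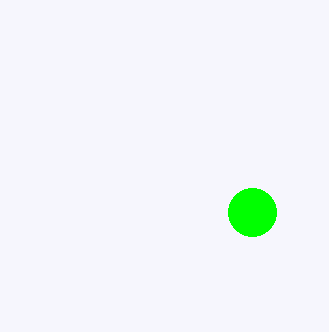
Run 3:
a = 252
b = 212
c = 24
col = 'lime'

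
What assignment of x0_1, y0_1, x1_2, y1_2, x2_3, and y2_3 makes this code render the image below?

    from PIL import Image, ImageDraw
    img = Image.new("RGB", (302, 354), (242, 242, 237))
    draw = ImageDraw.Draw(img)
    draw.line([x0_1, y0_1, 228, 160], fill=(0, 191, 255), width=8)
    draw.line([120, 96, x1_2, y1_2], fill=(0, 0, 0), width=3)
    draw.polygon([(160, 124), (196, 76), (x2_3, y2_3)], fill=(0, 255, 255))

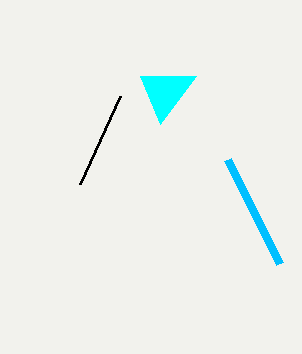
x0_1 = 280
y0_1 = 264
x1_2 = 80
y1_2 = 184
x2_3 = 140
y2_3 = 76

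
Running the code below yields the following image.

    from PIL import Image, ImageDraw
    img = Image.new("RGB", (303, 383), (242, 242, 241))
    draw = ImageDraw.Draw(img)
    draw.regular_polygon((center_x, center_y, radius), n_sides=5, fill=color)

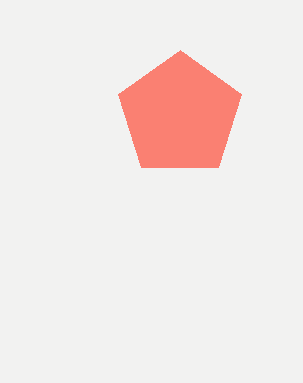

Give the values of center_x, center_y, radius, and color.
center_x = 180, center_y = 115, radius = 65, color = 'salmon'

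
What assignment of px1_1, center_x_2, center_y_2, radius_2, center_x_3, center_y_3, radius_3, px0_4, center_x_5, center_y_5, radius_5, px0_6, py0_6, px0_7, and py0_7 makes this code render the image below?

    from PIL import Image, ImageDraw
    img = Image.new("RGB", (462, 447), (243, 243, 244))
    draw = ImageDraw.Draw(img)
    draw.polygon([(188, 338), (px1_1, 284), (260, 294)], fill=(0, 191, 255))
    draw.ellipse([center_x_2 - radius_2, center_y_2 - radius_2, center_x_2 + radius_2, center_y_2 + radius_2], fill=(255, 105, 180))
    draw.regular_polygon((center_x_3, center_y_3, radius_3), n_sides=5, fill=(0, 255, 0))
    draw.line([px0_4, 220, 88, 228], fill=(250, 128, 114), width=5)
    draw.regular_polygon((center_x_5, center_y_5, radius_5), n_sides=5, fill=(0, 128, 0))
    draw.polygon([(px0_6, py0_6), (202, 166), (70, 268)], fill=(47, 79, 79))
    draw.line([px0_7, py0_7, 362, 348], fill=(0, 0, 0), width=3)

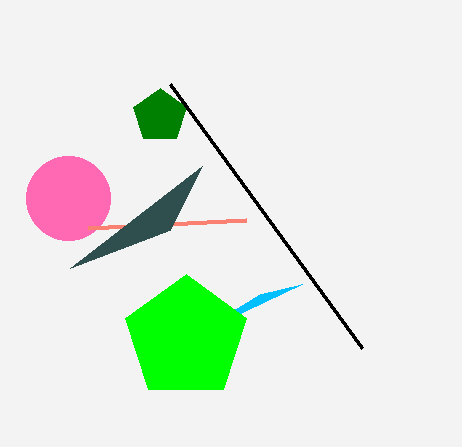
px1_1 = 302, center_x_2 = 68, center_y_2 = 198, radius_2 = 42, center_x_3 = 186, center_y_3 = 338, radius_3 = 64, px0_4 = 246, center_x_5 = 160, center_y_5 = 116, radius_5 = 28, px0_6 = 170, py0_6 = 230, px0_7 = 170, py0_7 = 84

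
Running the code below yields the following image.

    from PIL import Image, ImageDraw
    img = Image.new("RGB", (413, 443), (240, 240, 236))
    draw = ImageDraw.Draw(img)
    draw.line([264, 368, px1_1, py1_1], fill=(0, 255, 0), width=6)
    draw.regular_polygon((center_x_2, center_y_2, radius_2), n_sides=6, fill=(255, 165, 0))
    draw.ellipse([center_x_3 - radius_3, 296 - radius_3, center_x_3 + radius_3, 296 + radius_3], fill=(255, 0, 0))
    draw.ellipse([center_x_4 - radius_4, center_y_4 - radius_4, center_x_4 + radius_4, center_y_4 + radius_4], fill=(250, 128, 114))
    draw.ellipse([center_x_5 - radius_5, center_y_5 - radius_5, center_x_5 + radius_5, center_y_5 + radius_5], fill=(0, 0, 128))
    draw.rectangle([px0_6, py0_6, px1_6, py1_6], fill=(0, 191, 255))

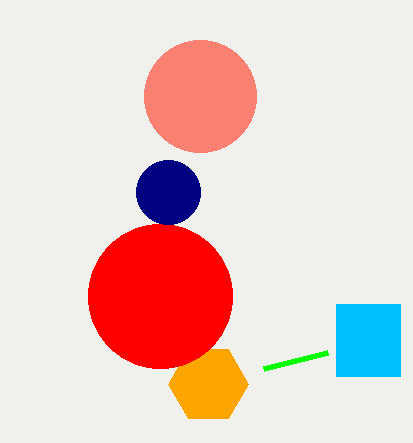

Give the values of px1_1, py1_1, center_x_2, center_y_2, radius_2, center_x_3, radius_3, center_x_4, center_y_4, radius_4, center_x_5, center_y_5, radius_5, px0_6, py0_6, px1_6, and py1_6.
px1_1 = 328
py1_1 = 352
center_x_2 = 208
center_y_2 = 384
radius_2 = 40
center_x_3 = 160
radius_3 = 72
center_x_4 = 200
center_y_4 = 96
radius_4 = 56
center_x_5 = 168
center_y_5 = 192
radius_5 = 32
px0_6 = 336
py0_6 = 304
px1_6 = 400
py1_6 = 376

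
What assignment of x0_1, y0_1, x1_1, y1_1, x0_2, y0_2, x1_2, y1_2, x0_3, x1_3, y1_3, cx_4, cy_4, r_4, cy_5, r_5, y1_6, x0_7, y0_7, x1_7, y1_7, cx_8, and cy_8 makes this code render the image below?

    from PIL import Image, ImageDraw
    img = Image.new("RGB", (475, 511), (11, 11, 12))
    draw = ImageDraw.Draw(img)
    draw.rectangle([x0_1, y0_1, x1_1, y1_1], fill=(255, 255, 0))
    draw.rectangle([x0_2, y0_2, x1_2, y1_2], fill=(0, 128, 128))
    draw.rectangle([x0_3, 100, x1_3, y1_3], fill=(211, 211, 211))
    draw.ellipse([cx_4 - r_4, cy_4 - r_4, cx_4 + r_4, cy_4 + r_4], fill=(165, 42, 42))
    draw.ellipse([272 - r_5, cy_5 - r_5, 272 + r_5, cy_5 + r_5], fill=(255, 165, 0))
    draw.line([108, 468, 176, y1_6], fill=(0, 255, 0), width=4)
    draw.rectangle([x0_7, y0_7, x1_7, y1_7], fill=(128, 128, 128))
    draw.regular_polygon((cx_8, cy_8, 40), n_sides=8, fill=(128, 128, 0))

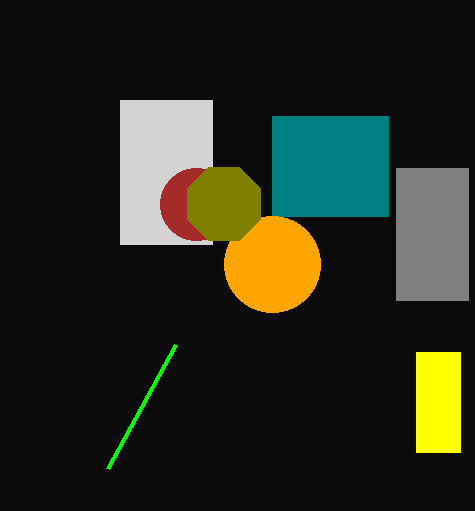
x0_1 = 416, y0_1 = 352, x1_1 = 460, y1_1 = 452, x0_2 = 272, y0_2 = 116, x1_2 = 388, y1_2 = 216, x0_3 = 120, x1_3 = 212, y1_3 = 244, cx_4 = 196, cy_4 = 204, r_4 = 36, cy_5 = 264, r_5 = 48, y1_6 = 344, x0_7 = 396, y0_7 = 168, x1_7 = 468, y1_7 = 300, cx_8 = 224, cy_8 = 204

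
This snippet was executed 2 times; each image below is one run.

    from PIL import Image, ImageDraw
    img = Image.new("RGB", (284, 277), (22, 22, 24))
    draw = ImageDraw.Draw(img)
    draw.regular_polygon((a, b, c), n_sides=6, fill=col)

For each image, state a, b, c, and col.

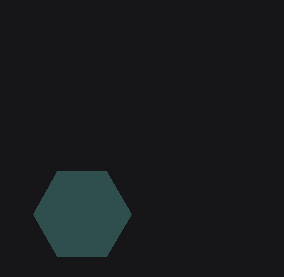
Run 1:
a = 82
b = 214
c = 49
col = 'darkslategray'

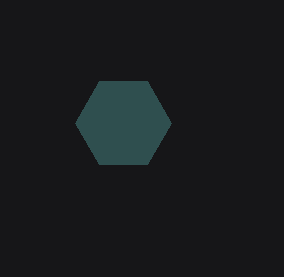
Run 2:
a = 123; b = 123; c = 48; col = 'darkslategray'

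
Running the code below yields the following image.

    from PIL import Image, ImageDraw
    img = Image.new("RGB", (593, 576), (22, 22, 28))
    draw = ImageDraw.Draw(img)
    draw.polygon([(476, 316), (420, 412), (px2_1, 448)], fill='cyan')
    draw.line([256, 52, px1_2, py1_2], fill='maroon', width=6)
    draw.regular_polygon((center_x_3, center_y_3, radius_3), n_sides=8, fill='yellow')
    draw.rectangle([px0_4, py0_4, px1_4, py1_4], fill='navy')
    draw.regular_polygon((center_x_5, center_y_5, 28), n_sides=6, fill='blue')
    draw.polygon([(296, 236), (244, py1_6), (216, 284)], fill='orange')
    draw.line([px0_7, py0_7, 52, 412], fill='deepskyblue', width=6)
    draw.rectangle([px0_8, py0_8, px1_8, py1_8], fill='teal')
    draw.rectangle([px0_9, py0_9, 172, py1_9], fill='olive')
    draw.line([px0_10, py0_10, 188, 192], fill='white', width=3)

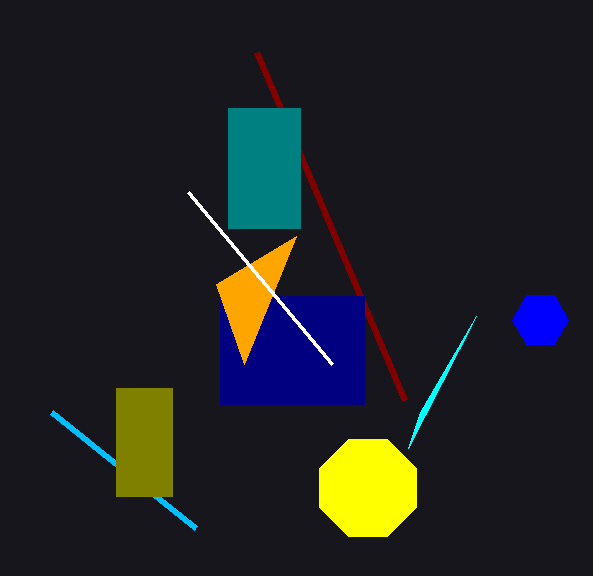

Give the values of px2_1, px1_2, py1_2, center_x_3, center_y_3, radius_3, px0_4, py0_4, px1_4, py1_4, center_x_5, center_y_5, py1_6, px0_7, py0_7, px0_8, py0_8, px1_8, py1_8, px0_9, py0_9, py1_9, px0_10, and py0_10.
px2_1 = 408; px1_2 = 404; py1_2 = 400; center_x_3 = 368; center_y_3 = 488; radius_3 = 52; px0_4 = 220; py0_4 = 296; px1_4 = 364; py1_4 = 404; center_x_5 = 540; center_y_5 = 320; py1_6 = 364; px0_7 = 196; py0_7 = 528; px0_8 = 228; py0_8 = 108; px1_8 = 300; py1_8 = 228; px0_9 = 116; py0_9 = 388; py1_9 = 496; px0_10 = 332; py0_10 = 364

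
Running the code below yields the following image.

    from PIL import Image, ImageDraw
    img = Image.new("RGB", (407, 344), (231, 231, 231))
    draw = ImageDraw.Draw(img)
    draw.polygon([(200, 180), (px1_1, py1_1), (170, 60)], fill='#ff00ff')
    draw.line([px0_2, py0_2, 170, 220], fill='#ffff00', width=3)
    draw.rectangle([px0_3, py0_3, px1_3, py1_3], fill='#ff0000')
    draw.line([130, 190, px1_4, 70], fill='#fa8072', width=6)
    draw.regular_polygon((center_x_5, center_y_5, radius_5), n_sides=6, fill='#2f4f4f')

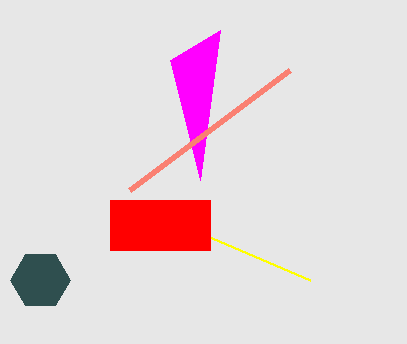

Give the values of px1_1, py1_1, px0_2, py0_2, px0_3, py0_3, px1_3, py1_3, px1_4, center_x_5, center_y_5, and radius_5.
px1_1 = 220, py1_1 = 30, px0_2 = 310, py0_2 = 280, px0_3 = 110, py0_3 = 200, px1_3 = 210, py1_3 = 250, px1_4 = 290, center_x_5 = 40, center_y_5 = 280, radius_5 = 30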